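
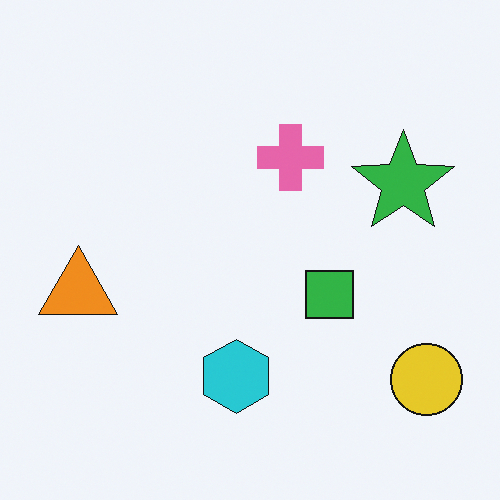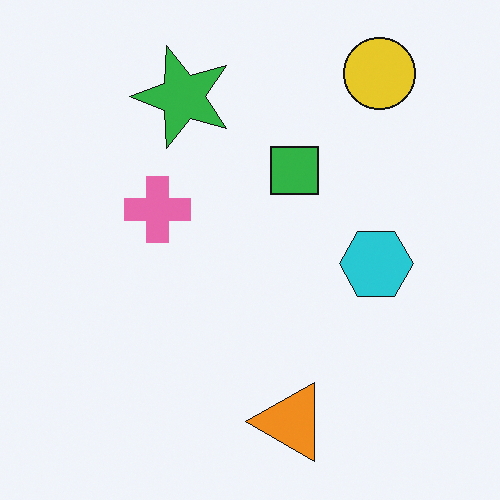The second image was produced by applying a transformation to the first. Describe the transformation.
The image was rotated 90° counter-clockwise.

The yellow circle sits in the bottom-right of the first image and the top-right of the second — consistent with a whole-image 90° counter-clockwise rotation.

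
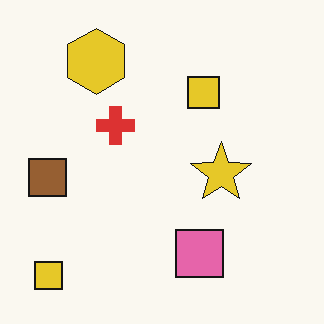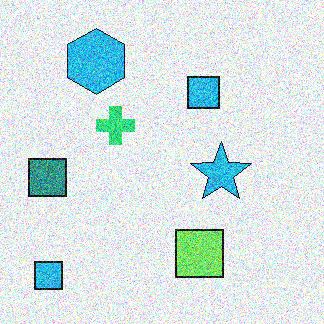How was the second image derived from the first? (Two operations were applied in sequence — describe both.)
This is the original image hue-shifted by a moderate amount, then degraded with heavy additive noise.

Every shape's color has rotated by the same amount around the hue wheel — a uniform hue shift. Random speckle covers the whole image, including the flat background.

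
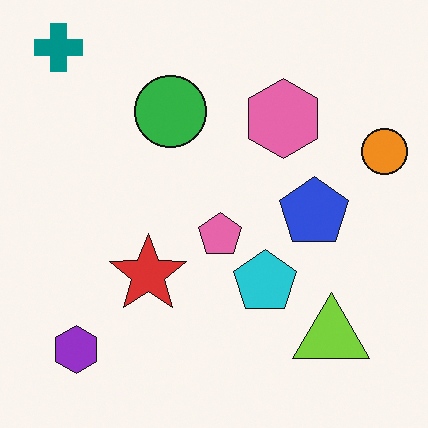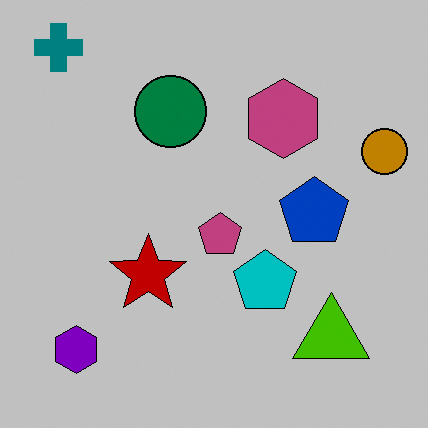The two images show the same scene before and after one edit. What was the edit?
The transformation is: aggressively posterized.

Each flat color has snapped to a coarser quantized level — most visibly, the near-white background has dropped to a flat grey.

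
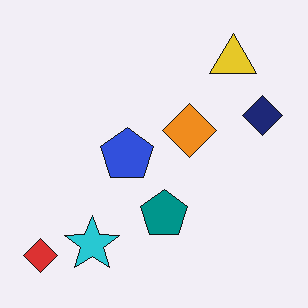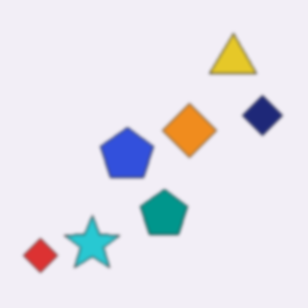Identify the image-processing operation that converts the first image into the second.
The image was slightly softened.

Shape edges and outlines are uniformly softened across the whole image.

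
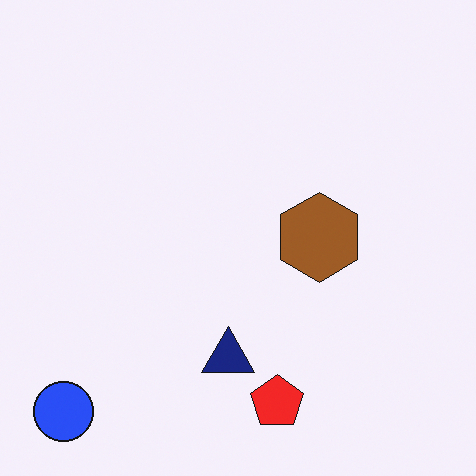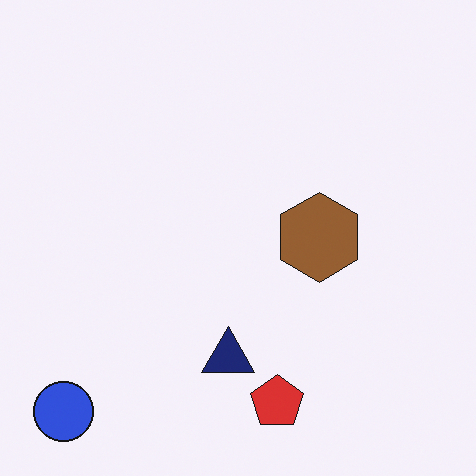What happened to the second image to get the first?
The transformation is: slightly oversaturated.

All colors are more vivid — a global saturation change.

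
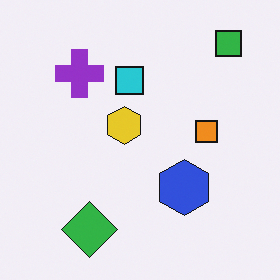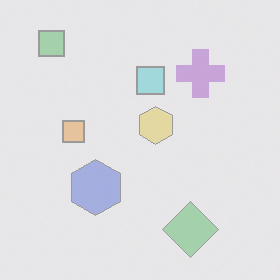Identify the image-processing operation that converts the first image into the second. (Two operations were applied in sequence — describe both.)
The second image is the first washed out (contrast reduced), then flipped horizontally (left ↔ right).

Tones are pushed toward mid-grey across the whole image — a global contrast change. The green square is in the top-right of the first image and the top-left of the second — shapes on opposite sides of the vertical midline have swapped in a mirror flip.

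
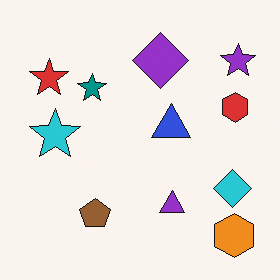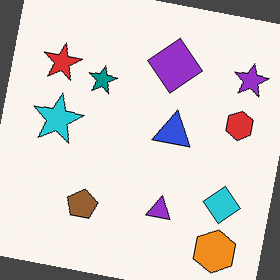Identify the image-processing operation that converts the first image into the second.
Rotated clockwise by a few degrees.

Every shape is tilted by the same angle and the image corners show triangular fill wedges — a whole-image rotation by a non-right angle.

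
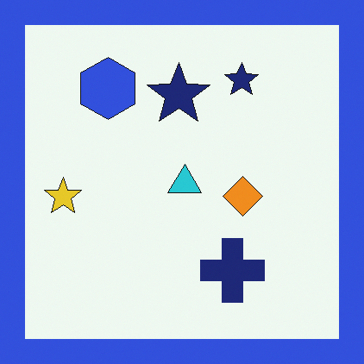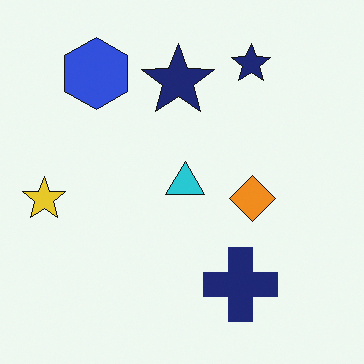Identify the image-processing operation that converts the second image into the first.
This is the original image framed with a blue border.

A solid blue frame runs around the edge of the first image, with the content slightly shrunk inside it.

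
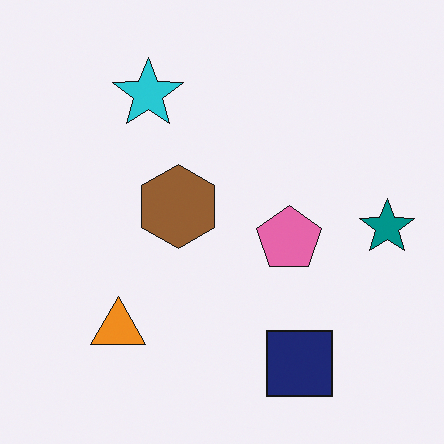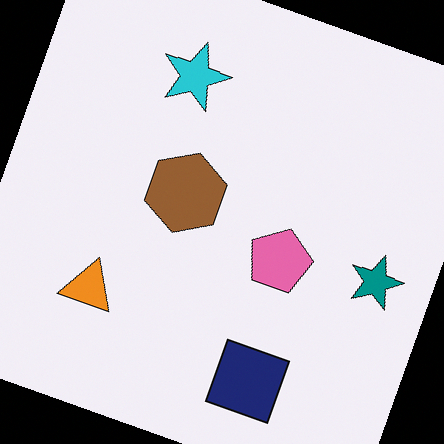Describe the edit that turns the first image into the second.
Rotated clockwise by a clearly visible amount.

Every shape is tilted by the same angle and the image corners show triangular fill wedges — a whole-image rotation by a non-right angle.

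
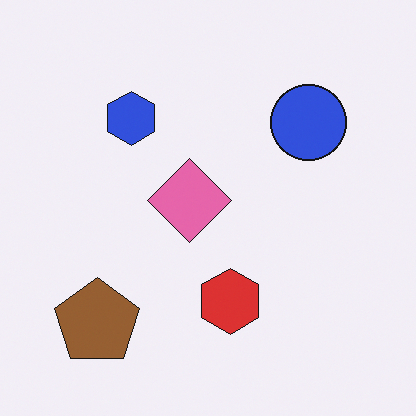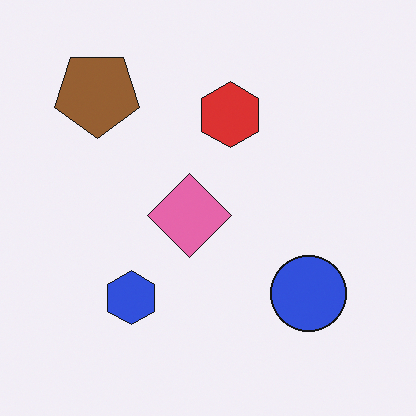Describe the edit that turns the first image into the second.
The transformation is: flipped vertically (top ↔ bottom).

The brown pentagon is in the bottom-left of the first image and the top-left of the second — shapes on opposite sides of the horizontal midline have swapped in a mirror flip.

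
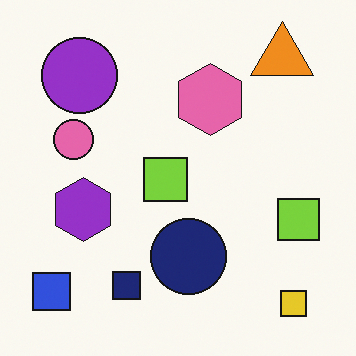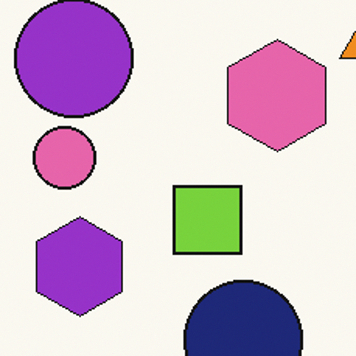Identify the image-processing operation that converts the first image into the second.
It was cropped to a modestly smaller region and rescaled.

The visible shapes are larger and the field of view is narrower; shapes near the original edges may be partly or wholly outside the frame — a crop-and-rescale.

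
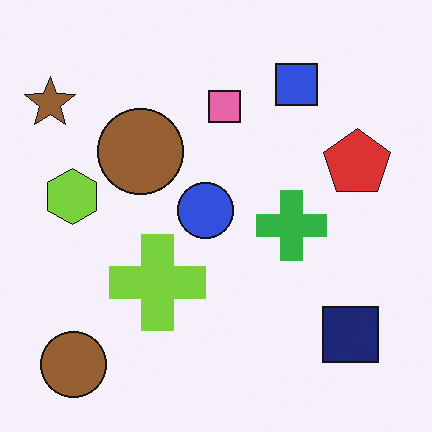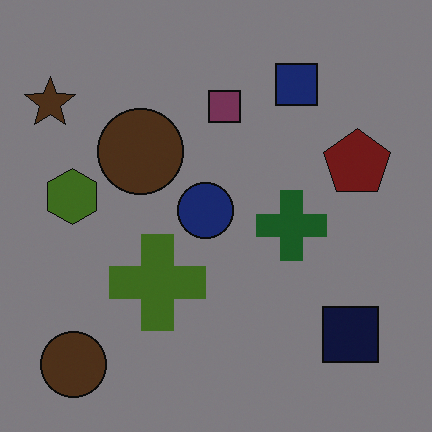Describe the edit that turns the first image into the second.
It was noticeably darkened.

Every pixel — background and shapes alike — is uniformly darkened.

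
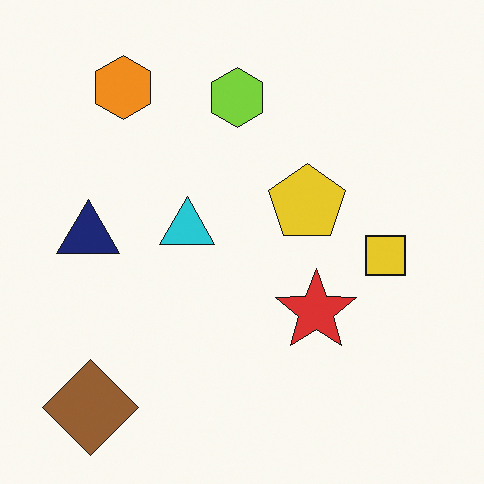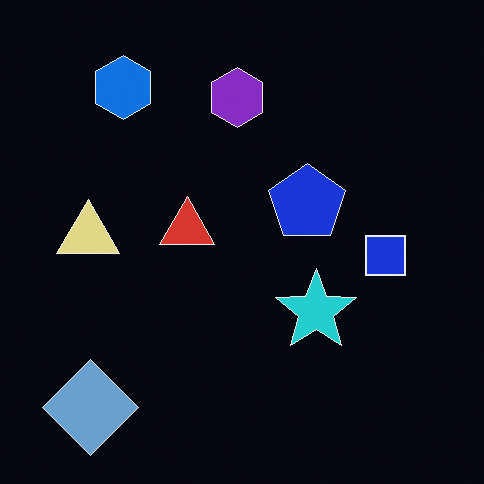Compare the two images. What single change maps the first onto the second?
The second image is the first color-inverted (negative).

The light background has become dark and every shape's color is its complement — a photographic negative.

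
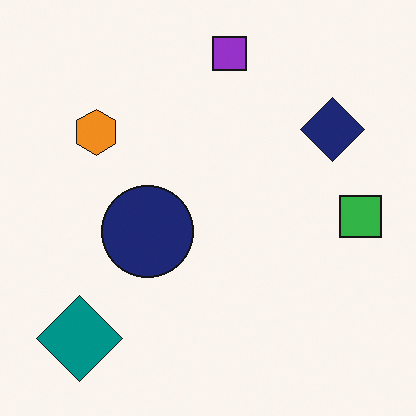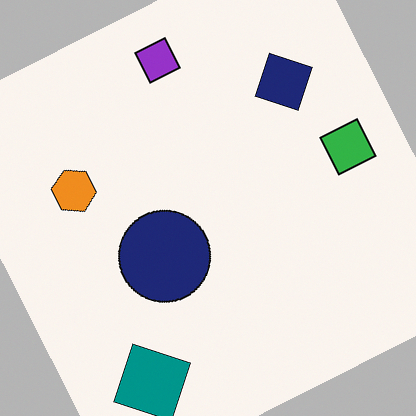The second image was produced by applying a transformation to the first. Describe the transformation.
The transformation is: rotated counter-clockwise by a moderate amount.

Every shape is tilted by the same angle and the image corners show triangular fill wedges — a whole-image rotation by a non-right angle.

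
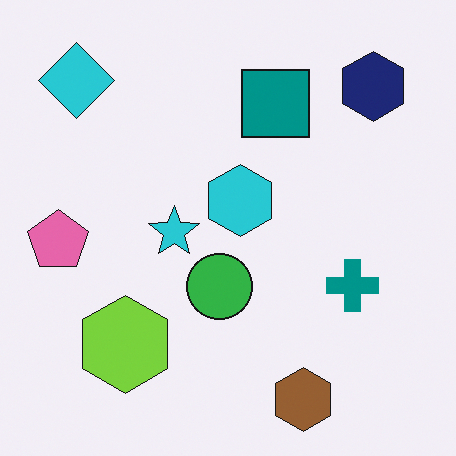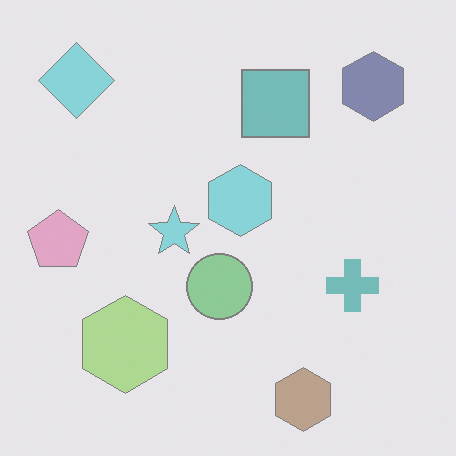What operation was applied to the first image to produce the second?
It was washed out (contrast reduced).

Tones are pushed toward mid-grey across the whole image — a global contrast change.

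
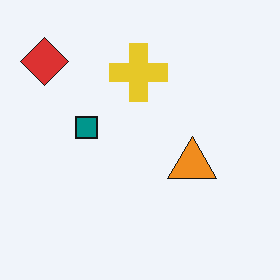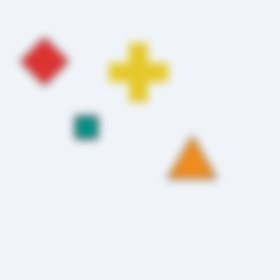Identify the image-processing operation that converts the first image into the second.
The transformation is: noticeably gaussian-blurred.

Shape edges and outlines are uniformly softened across the whole image.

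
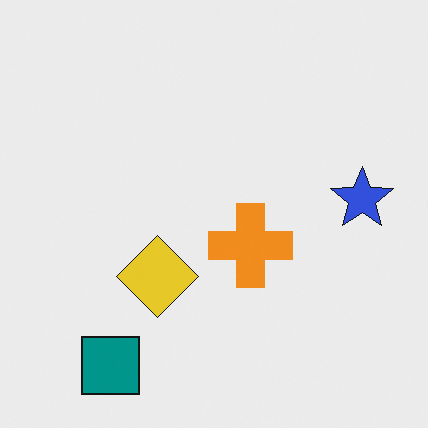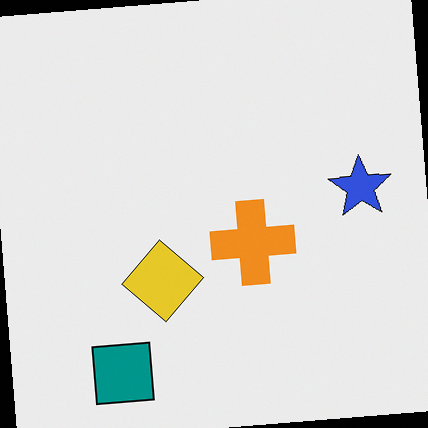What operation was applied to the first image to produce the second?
The image was rotated counter-clockwise by a slight angle.

Every shape is tilted by the same angle and the image corners show triangular fill wedges — a whole-image rotation by a non-right angle.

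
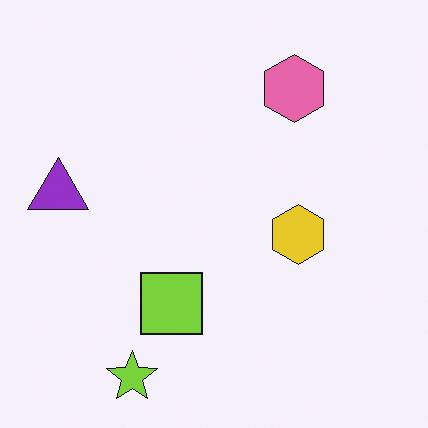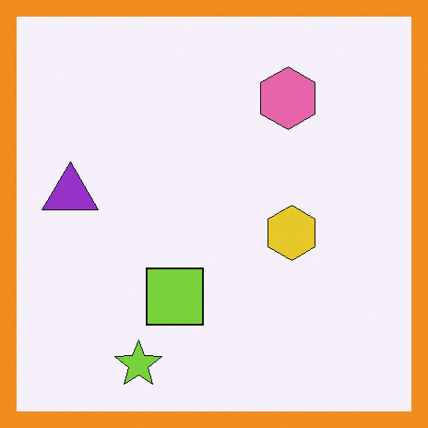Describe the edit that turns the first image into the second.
Framed with a orange border.

A solid orange frame runs around the edge of the second image, with the content slightly shrunk inside it.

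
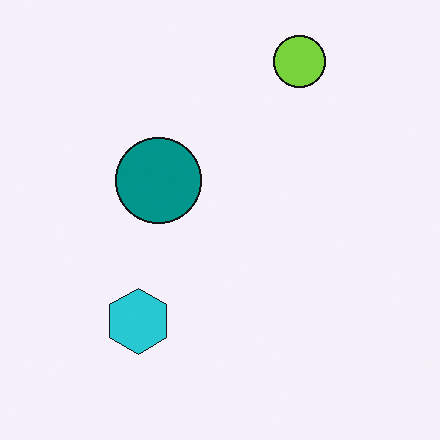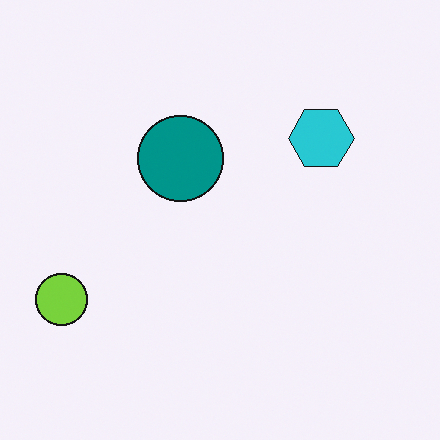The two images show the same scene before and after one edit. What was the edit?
Transposed (reflected across the top-left ↔ bottom-right diagonal).

Shapes have swapped their row and column positions — what was in the top-right is now in the bottom-left — a diagonal reflection.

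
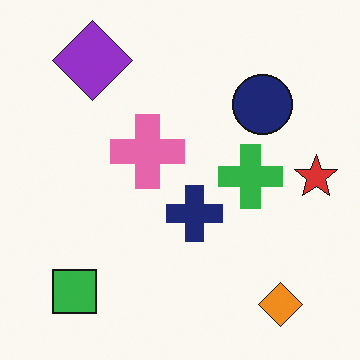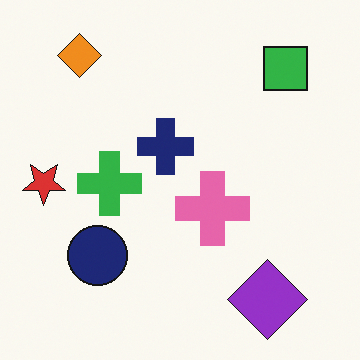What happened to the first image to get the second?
This is the original image rotated 180°.

The orange diamond sits in the bottom-right of the first image and the top-left of the second — consistent with a whole-image 180° rotation.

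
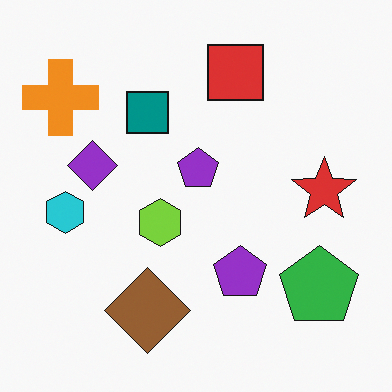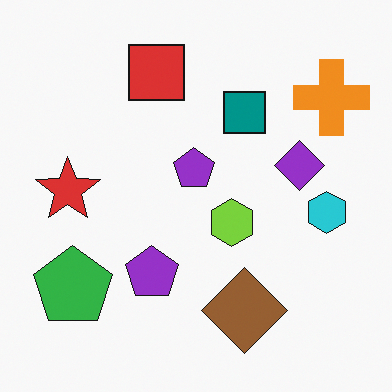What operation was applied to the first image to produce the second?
The second image is the first flipped horizontally (left ↔ right).

The orange cross is in the top-left of the first image and the top-right of the second — shapes on opposite sides of the vertical midline have swapped in a mirror flip.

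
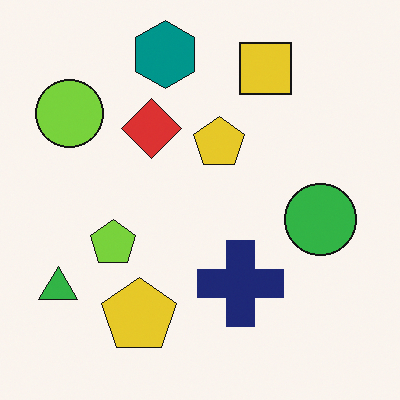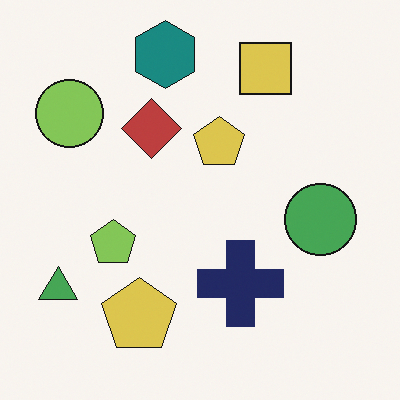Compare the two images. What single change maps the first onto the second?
The second image is the first slightly desaturated.

All colors are more muted and greyish — a global saturation change.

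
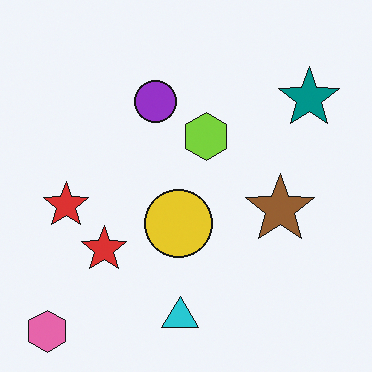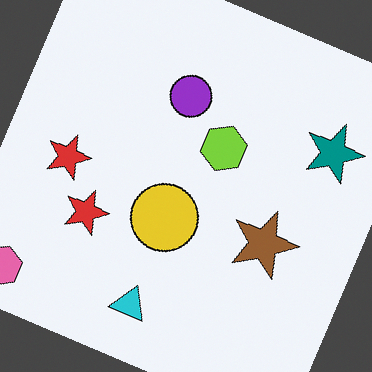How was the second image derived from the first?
The transformation is: rotated clockwise by a moderate amount.

Every shape is tilted by the same angle and the image corners show triangular fill wedges — a whole-image rotation by a non-right angle.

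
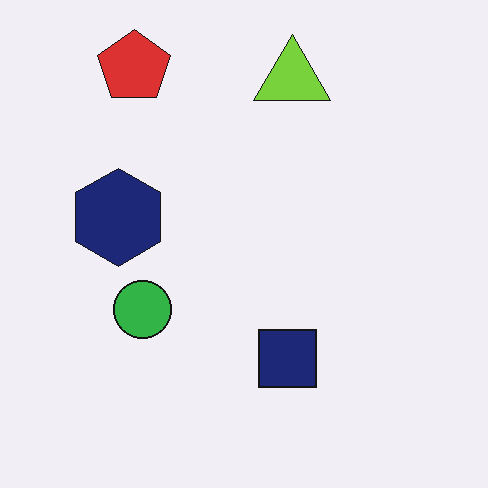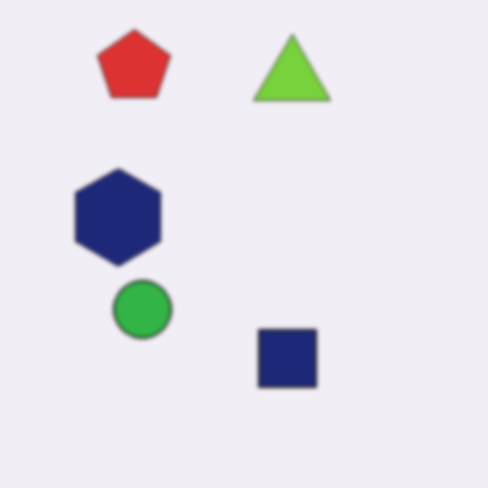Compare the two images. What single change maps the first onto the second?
It was slightly softened.

Shape edges and outlines are uniformly softened across the whole image.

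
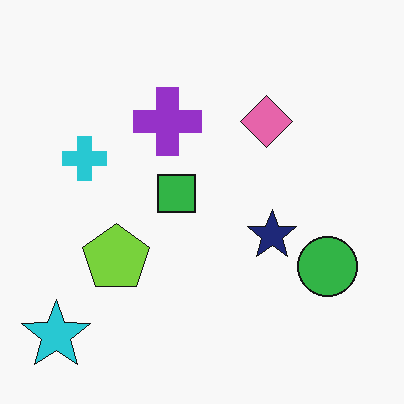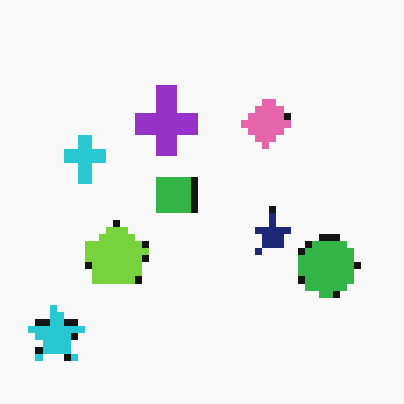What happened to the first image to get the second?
It was pixelated into visible square blocks.

Shapes are reduced to large square blocks; fine edges and outlines are lost — a downscale-then-upscale (mosaic) effect.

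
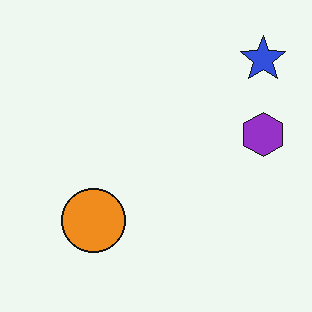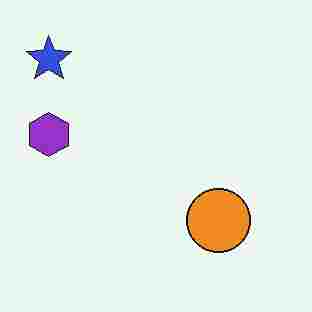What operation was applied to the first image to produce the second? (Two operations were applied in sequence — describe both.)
Flipped horizontally (left ↔ right), then heavily JPEG-compressed with obvious blocking artifacts.

The purple hexagon is in the right of the first image and the left of the second — shapes on opposite sides of the vertical midline have swapped in a mirror flip. Blocky 8×8 compression artifacts appear around shape edges and the flat background shows ringing — characteristic JPEG degradation.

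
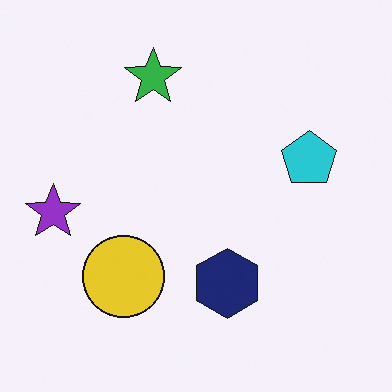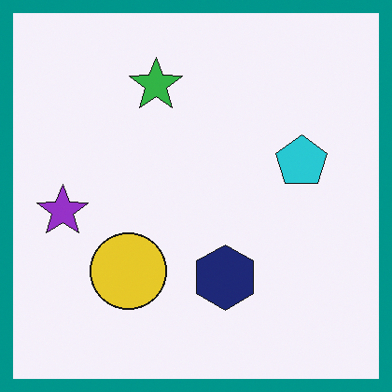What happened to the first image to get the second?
It was framed with a teal border.

A solid teal frame runs around the edge of the second image, with the content slightly shrunk inside it.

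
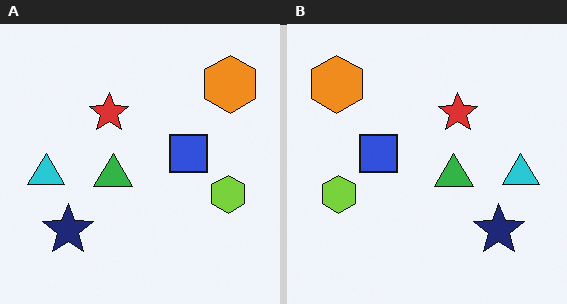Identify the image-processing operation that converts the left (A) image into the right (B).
It was flipped horizontally (left ↔ right).

The cyan triangle is in the left of the left (A) image and the right of the right (B) — shapes on opposite sides of the vertical midline have swapped in a mirror flip.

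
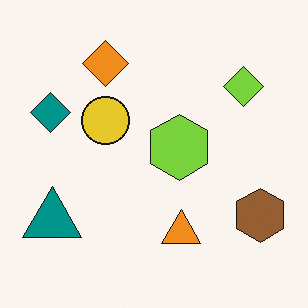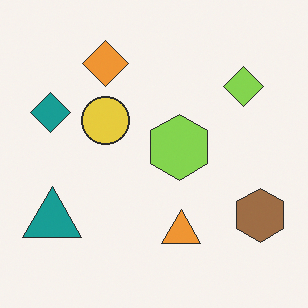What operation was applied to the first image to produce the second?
The transformation is: given slightly reduced contrast.

Tones are pushed toward mid-grey across the whole image — a global contrast change.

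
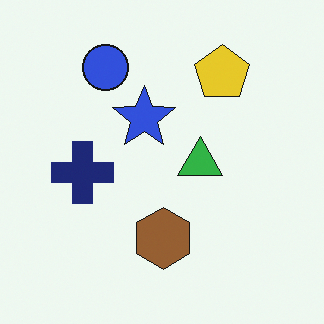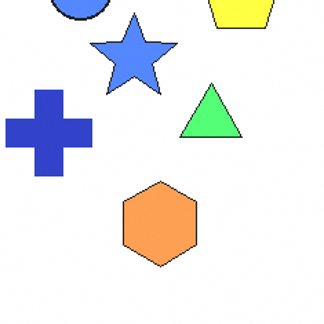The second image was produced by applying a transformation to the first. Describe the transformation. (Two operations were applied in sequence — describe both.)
It was substantially brightened, then cropped slightly and scaled back up.

Every pixel — background and shapes alike — is uniformly brightened. The visible shapes are larger and the field of view is narrower; shapes near the original edges may be partly or wholly outside the frame — a crop-and-rescale.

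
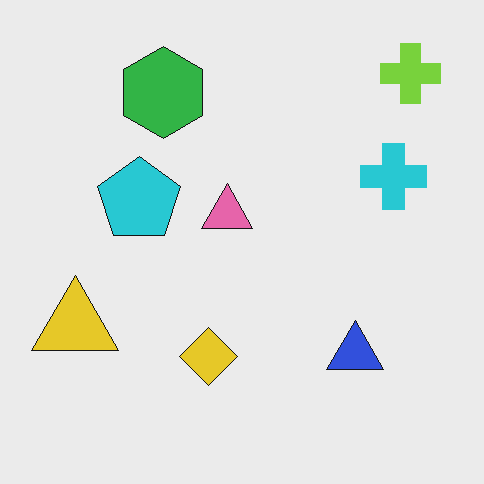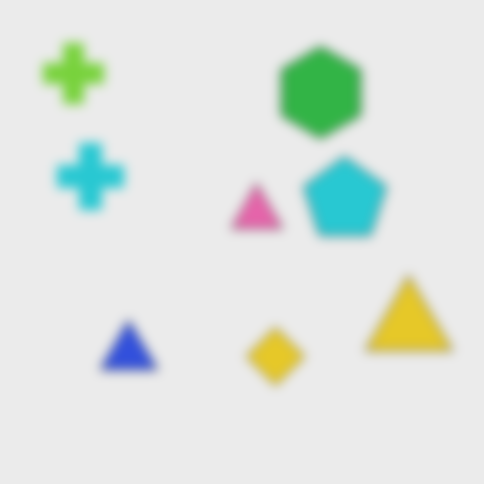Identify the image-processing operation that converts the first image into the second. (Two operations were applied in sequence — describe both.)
Flipped horizontally (left ↔ right), then heavily blurred.

The lime cross is in the top-right of the first image and the top-left of the second — shapes on opposite sides of the vertical midline have swapped in a mirror flip. Shape edges and outlines are uniformly softened across the whole image.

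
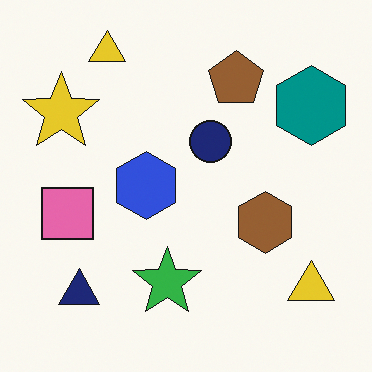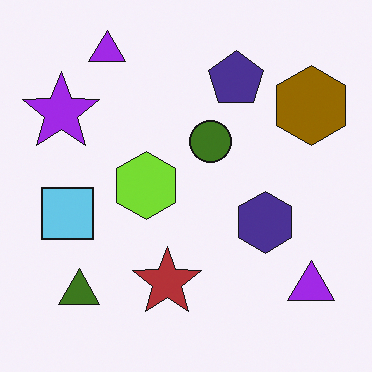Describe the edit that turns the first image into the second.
The image was hue-shifted by a large amount.

Every shape's color has rotated by the same amount around the hue wheel — a uniform hue shift.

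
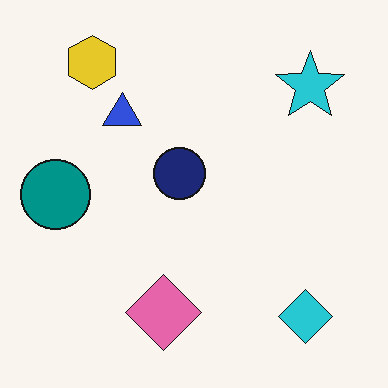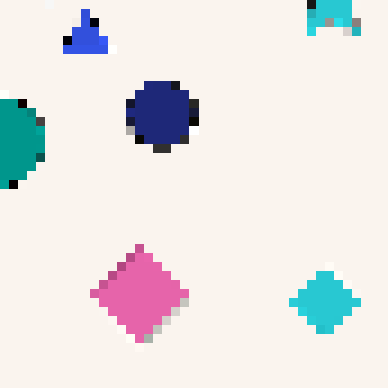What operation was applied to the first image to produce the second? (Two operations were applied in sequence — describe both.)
The image was cropped slightly and scaled back up, then heavily pixelated into large blocks.

The visible shapes are larger and the field of view is narrower; shapes near the original edges may be partly or wholly outside the frame — a crop-and-rescale. Shapes are reduced to large square blocks; fine edges and outlines are lost — a downscale-then-upscale (mosaic) effect.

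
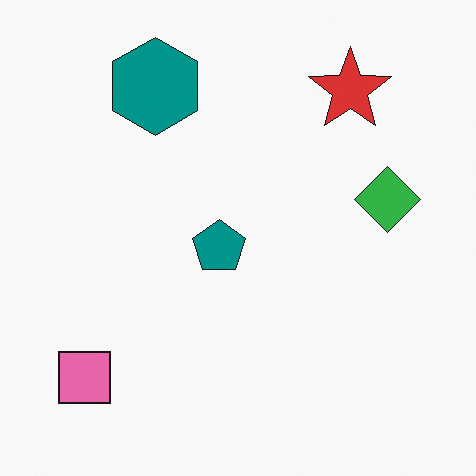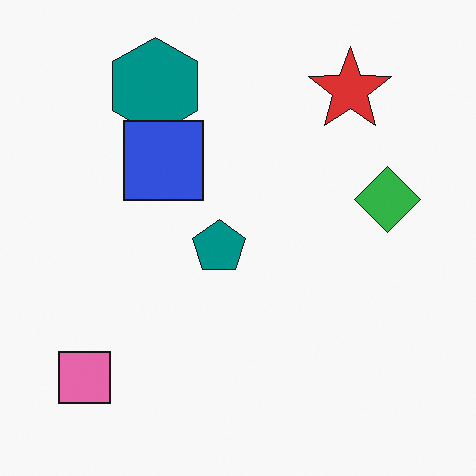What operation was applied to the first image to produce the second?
The image was overlaid with an additional blue square.

A blue square appears in the second image that is absent from the first.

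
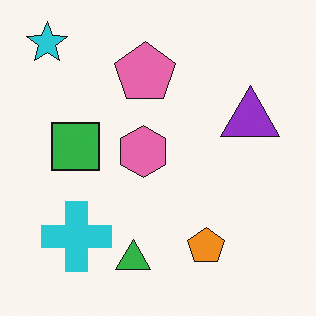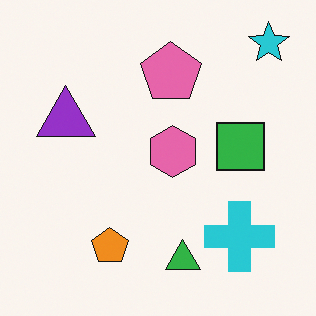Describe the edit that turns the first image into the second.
It was flipped horizontally (left ↔ right).

The cyan star is in the top-left of the first image and the top-right of the second — shapes on opposite sides of the vertical midline have swapped in a mirror flip.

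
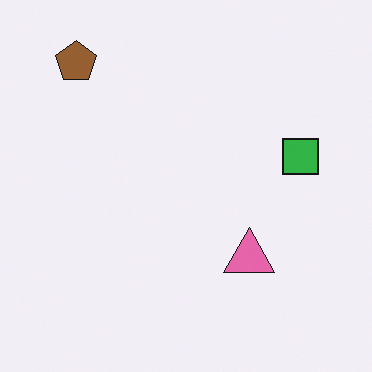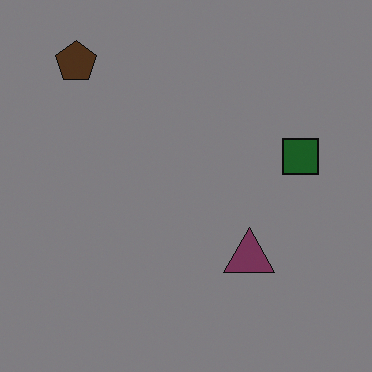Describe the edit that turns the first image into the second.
The transformation is: noticeably darkened.

Every pixel — background and shapes alike — is uniformly darkened.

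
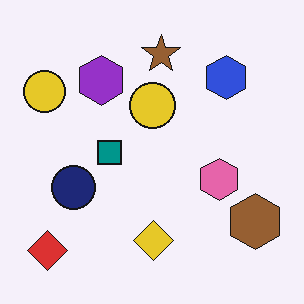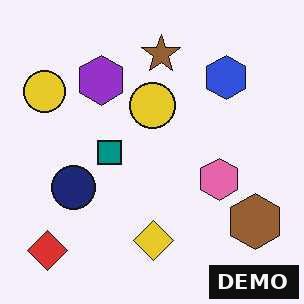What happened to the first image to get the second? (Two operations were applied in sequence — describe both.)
The image was given moderate JPEG compression, then watermarked with the text "DEMO" in the lower-right corner.

Blocky 8×8 compression artifacts appear around shape edges and the flat background shows ringing — characteristic JPEG degradation. A dark label reading "DEMO" appears in the lower-right corner.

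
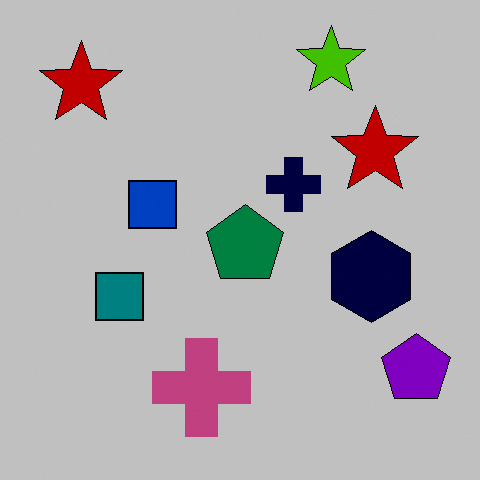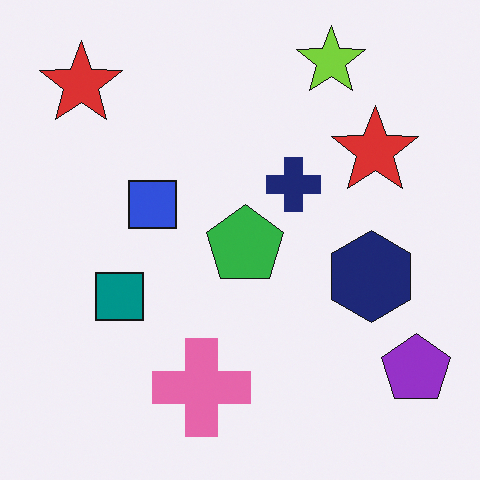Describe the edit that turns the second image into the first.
This is the original image aggressively posterized.

Each flat color has snapped to a coarser quantized level — most visibly, the near-white background has dropped to a flat grey.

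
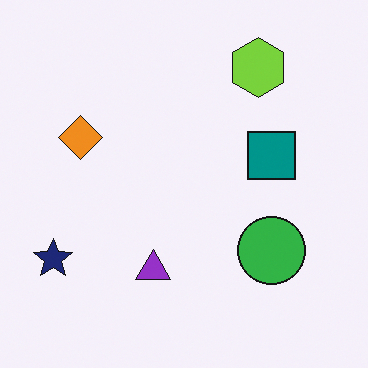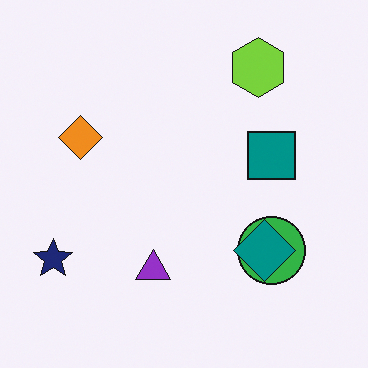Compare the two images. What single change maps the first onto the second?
It was overlaid with an additional teal diamond.

A teal diamond appears in the second image that is absent from the first.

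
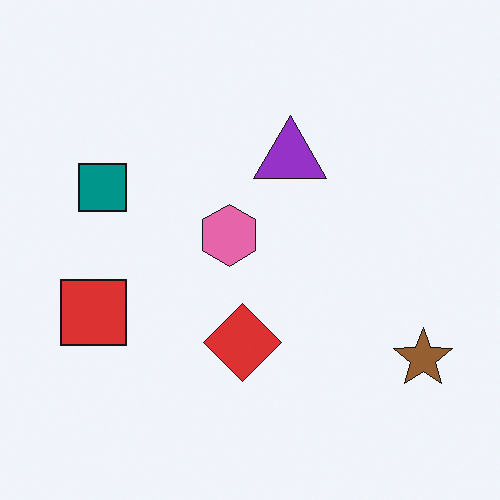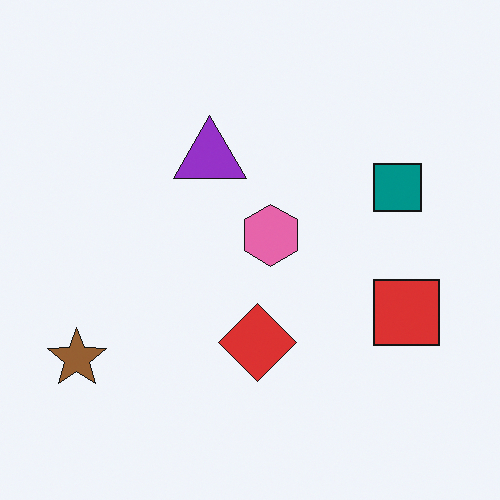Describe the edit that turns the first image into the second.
This is the original image flipped horizontally (left ↔ right).

The brown star is in the bottom-right of the first image and the bottom-left of the second — shapes on opposite sides of the vertical midline have swapped in a mirror flip.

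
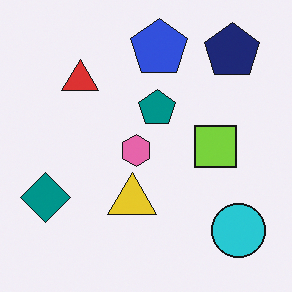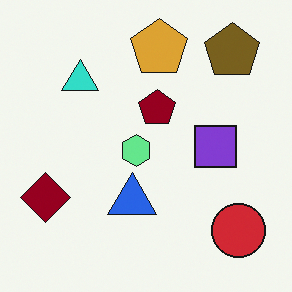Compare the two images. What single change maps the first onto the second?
This is the original image hue-shifted by a large amount.

Every shape's color has rotated by the same amount around the hue wheel — a uniform hue shift.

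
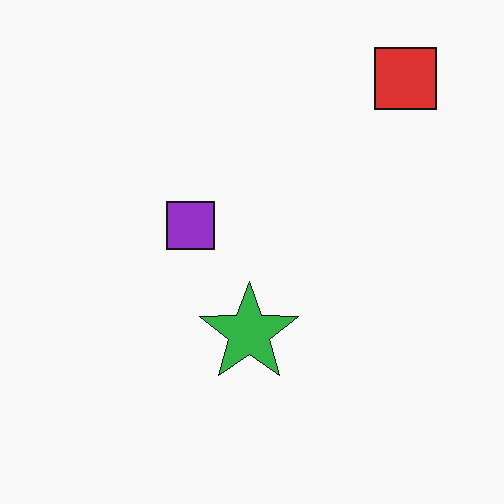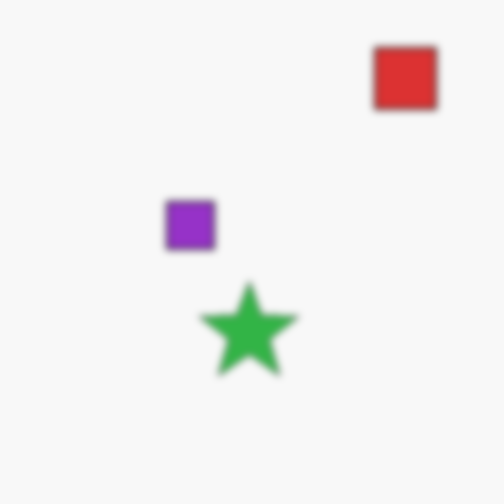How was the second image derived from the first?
This is the original image noticeably gaussian-blurred.

Shape edges and outlines are uniformly softened across the whole image.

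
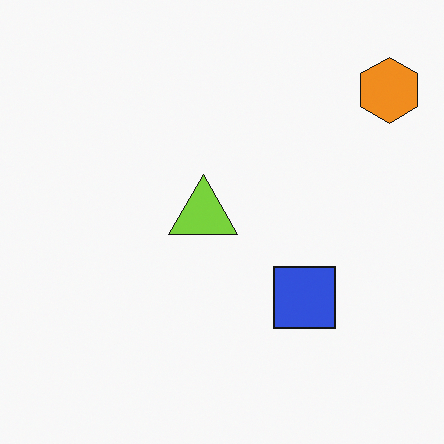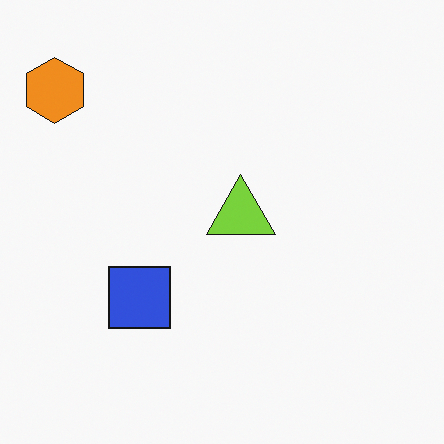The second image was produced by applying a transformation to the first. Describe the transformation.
The image was flipped horizontally (left ↔ right).

The orange hexagon is in the top-right of the first image and the top-left of the second — shapes on opposite sides of the vertical midline have swapped in a mirror flip.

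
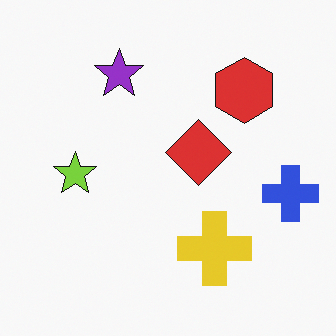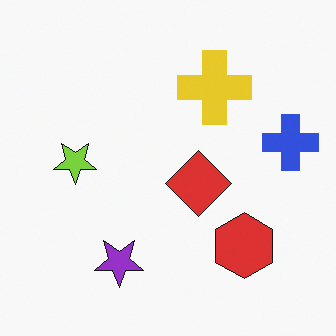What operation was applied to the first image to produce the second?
The image was flipped vertically (top ↔ bottom).

The purple star is in the top of the first image and the bottom of the second — shapes on opposite sides of the horizontal midline have swapped in a mirror flip.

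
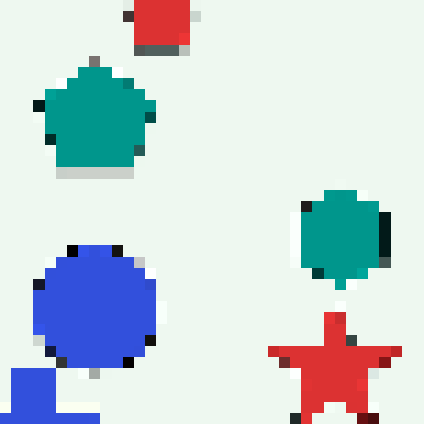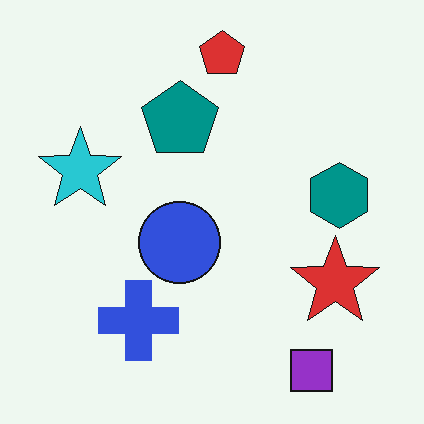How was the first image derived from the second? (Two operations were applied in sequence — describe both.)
Cropped to a modestly smaller region and rescaled, then heavily pixelated into large blocks.

The visible shapes are larger and the field of view is narrower; shapes near the original edges may be partly or wholly outside the frame — a crop-and-rescale. Shapes are reduced to large square blocks; fine edges and outlines are lost — a downscale-then-upscale (mosaic) effect.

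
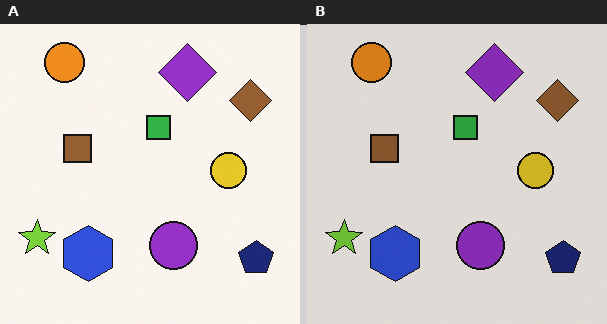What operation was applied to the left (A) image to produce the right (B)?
This is the original image slightly darkened.

Every pixel — background and shapes alike — is uniformly darkened.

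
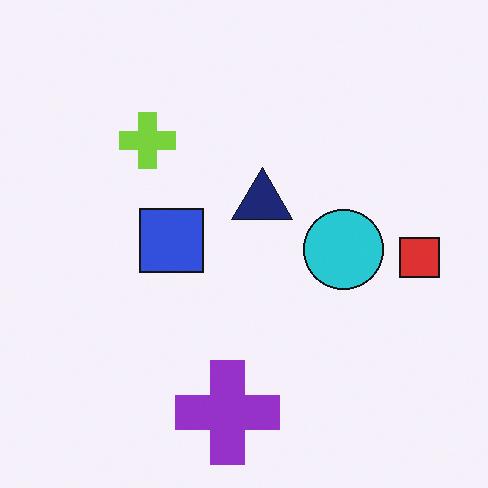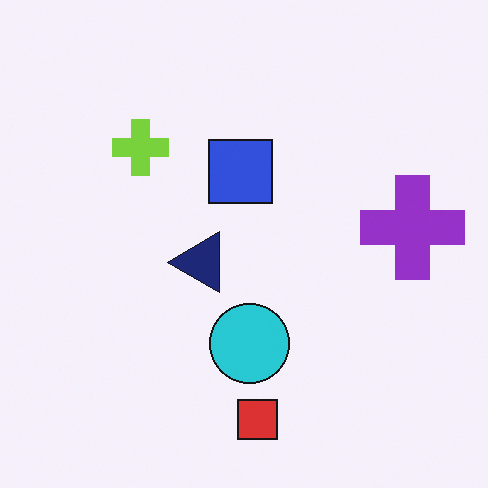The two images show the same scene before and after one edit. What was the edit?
The transformation is: transposed (reflected across the top-left ↔ bottom-right diagonal).

Shapes have swapped their row and column positions — what was in the top-right is now in the bottom-left — a diagonal reflection.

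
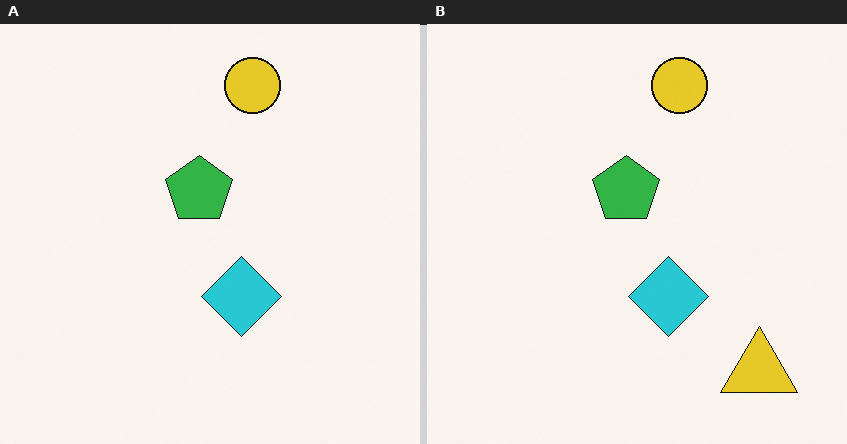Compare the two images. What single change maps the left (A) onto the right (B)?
This is the original image overlaid with an additional yellow triangle.

A yellow triangle appears in the right (B) image that is absent from the left (A).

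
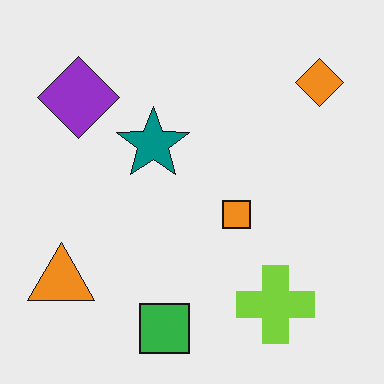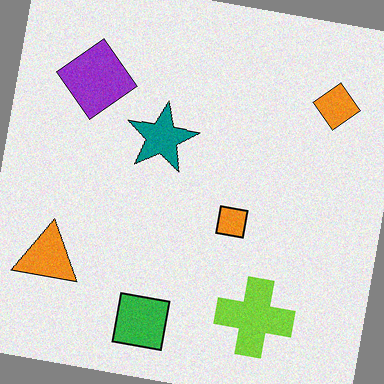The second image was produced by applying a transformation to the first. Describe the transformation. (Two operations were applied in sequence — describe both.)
It was degraded with subtle gaussian noise, then rotated clockwise by a slight angle.

Random speckle covers the whole image, including the flat background. Every shape is tilted by the same angle and the image corners show triangular fill wedges — a whole-image rotation by a non-right angle.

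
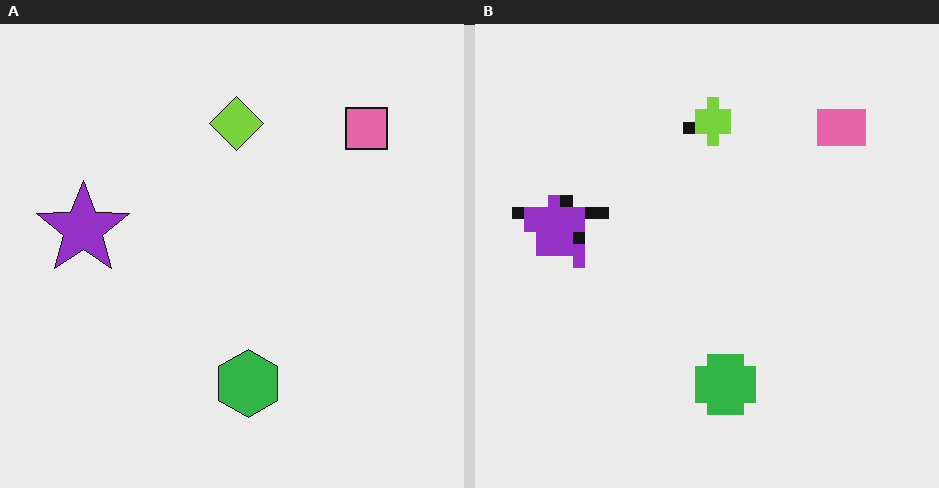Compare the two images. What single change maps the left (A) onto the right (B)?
This is the original image coarsely pixelated.

Shapes are reduced to large square blocks; fine edges and outlines are lost — a downscale-then-upscale (mosaic) effect.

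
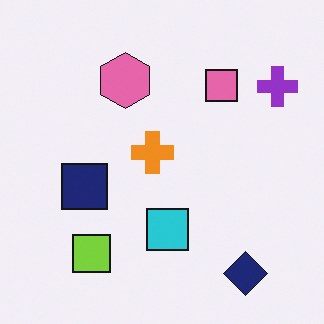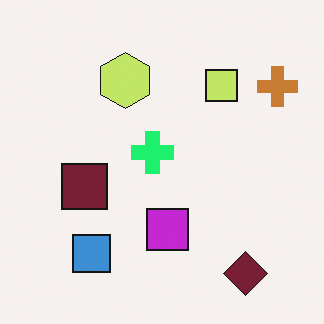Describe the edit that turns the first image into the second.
The transformation is: hue-shifted noticeably.

Every shape's color has rotated by the same amount around the hue wheel — a uniform hue shift.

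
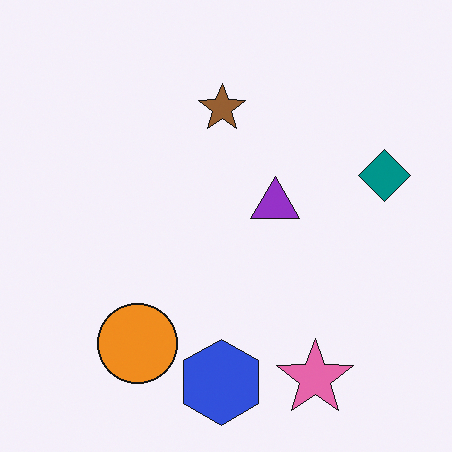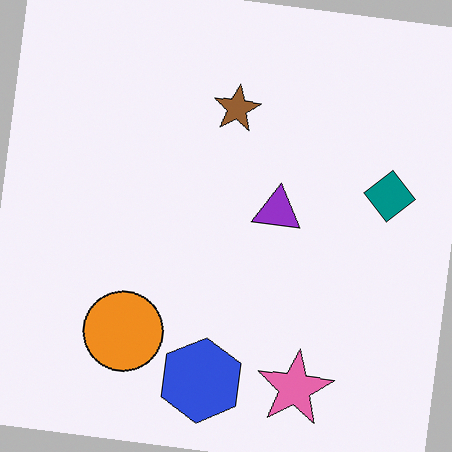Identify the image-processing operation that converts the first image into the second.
Rotated clockwise by a few degrees.

Every shape is tilted by the same angle and the image corners show triangular fill wedges — a whole-image rotation by a non-right angle.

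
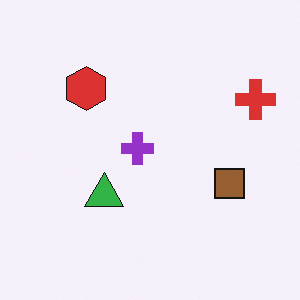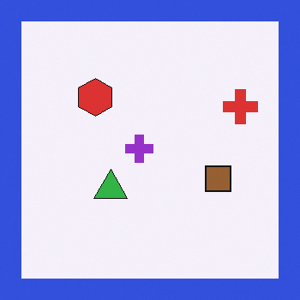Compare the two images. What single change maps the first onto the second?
Framed with a blue border.

A solid blue frame runs around the edge of the second image, with the content slightly shrunk inside it.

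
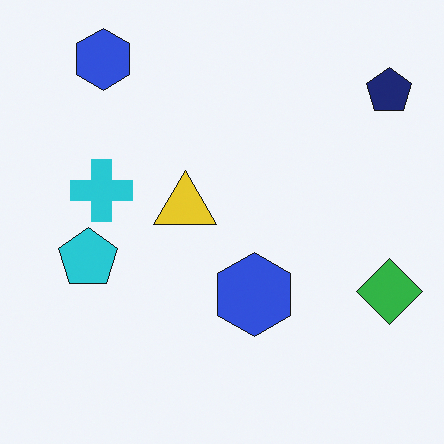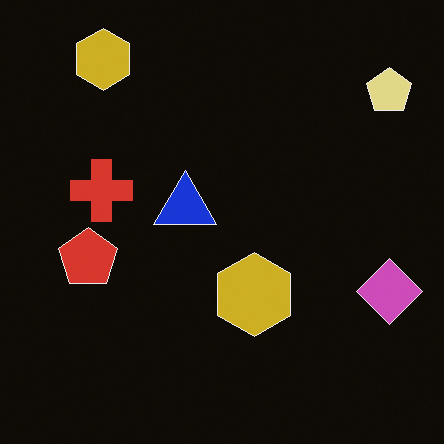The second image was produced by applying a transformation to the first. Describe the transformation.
Color-inverted (negative).

The light background has become dark and every shape's color is its complement — a photographic negative.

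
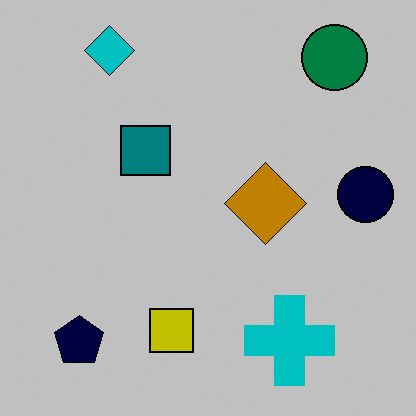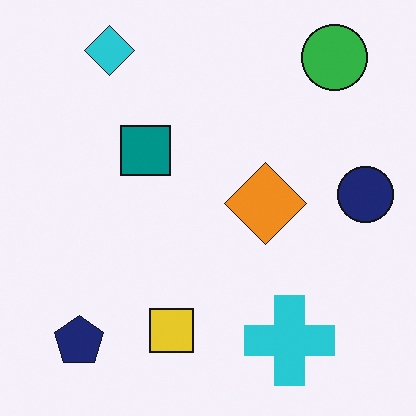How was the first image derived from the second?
The first image is the second aggressively posterized.

Each flat color has snapped to a coarser quantized level — most visibly, the near-white background has dropped to a flat grey.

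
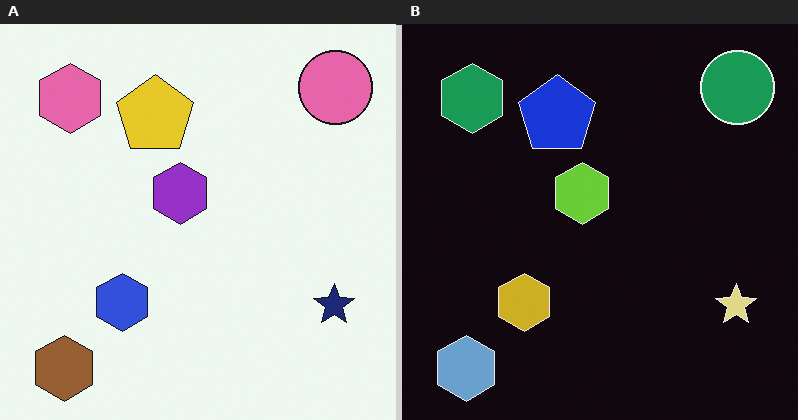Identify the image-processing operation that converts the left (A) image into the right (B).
The right (B) image is the left (A) color-inverted (negative).

The light background has become dark and every shape's color is its complement — a photographic negative.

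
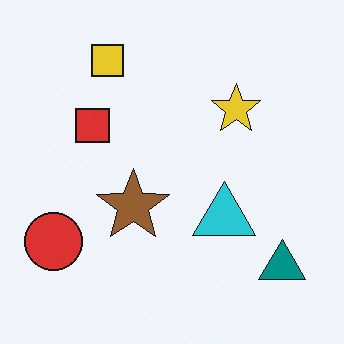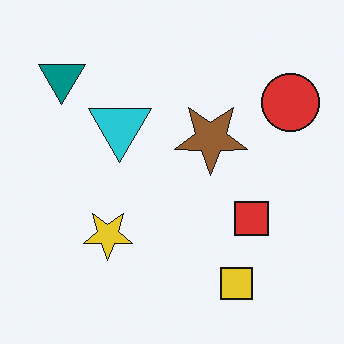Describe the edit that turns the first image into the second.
It was rotated 180°.

The teal triangle sits in the bottom-right of the first image and the top-left of the second — consistent with a whole-image 180° rotation.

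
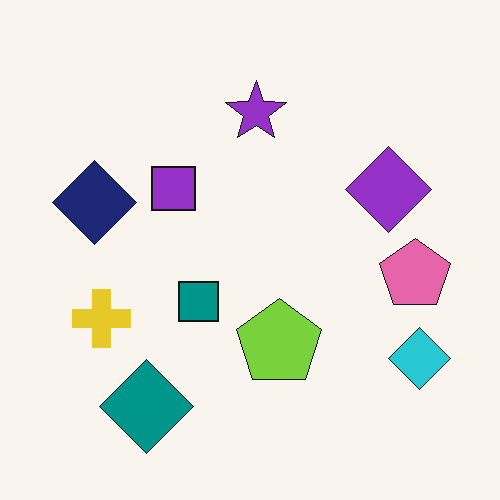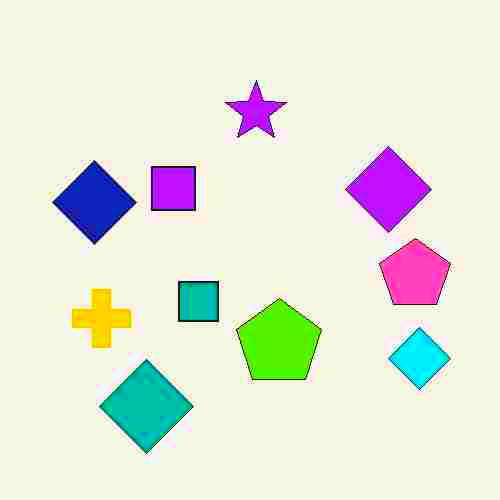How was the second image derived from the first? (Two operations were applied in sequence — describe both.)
The transformation is: heavily JPEG-compressed with obvious blocking artifacts, then made much more vivid (saturation change).

Blocky 8×8 compression artifacts appear around shape edges and the flat background shows ringing — characteristic JPEG degradation. All colors are more vivid — a global saturation change.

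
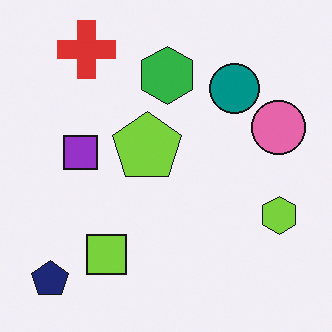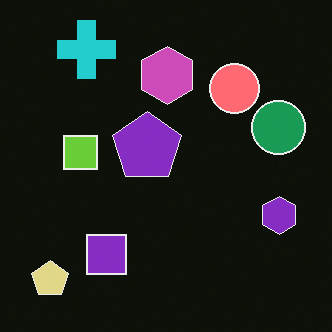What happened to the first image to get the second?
This is the original image color-inverted (negative).

The light background has become dark and every shape's color is its complement — a photographic negative.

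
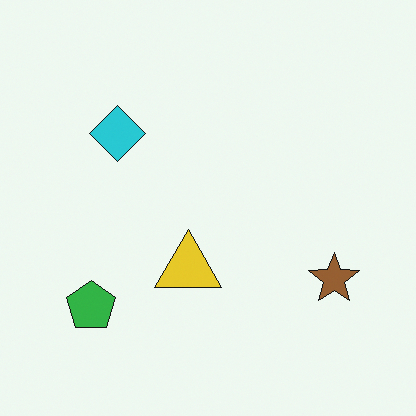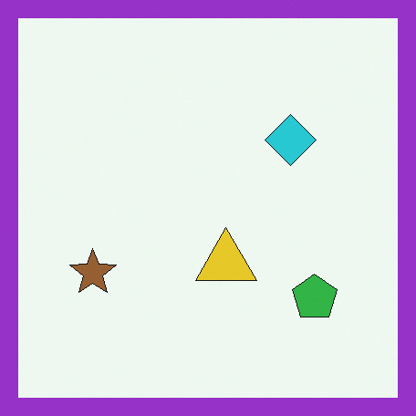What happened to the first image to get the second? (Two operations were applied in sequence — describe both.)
Flipped horizontally (left ↔ right), then framed with a purple border.

The brown star is in the bottom-right of the first image and the bottom-left of the second — shapes on opposite sides of the vertical midline have swapped in a mirror flip. A solid purple frame runs around the edge of the second image, with the content slightly shrunk inside it.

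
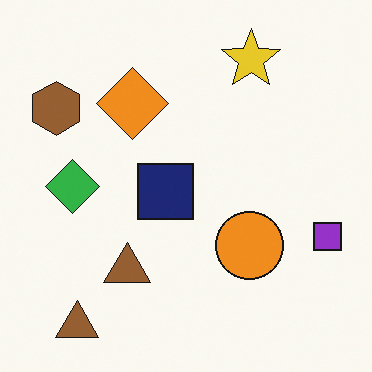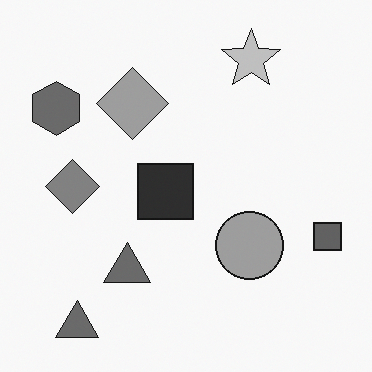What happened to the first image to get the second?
The image was converted to grayscale.

All color is removed — every shape is now a shade of grey.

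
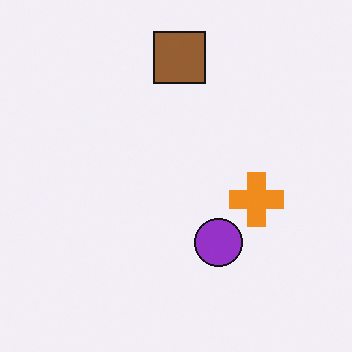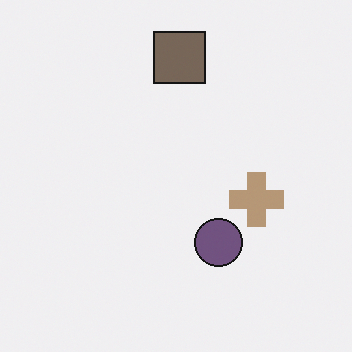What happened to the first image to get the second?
The second image is the first heavily desaturated.

All colors are more muted and greyish — a global saturation change.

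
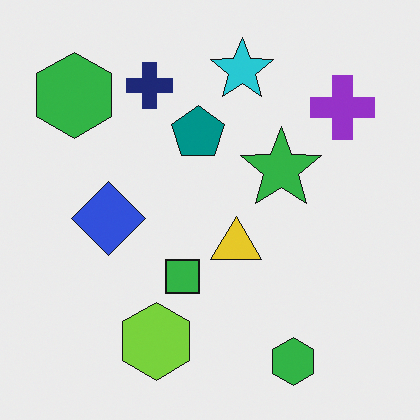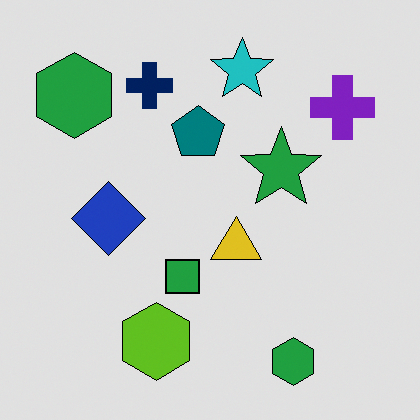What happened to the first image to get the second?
It was moderately posterized.

Each flat color has snapped to a coarser quantized level — most visibly, the near-white background has dropped to a flat grey.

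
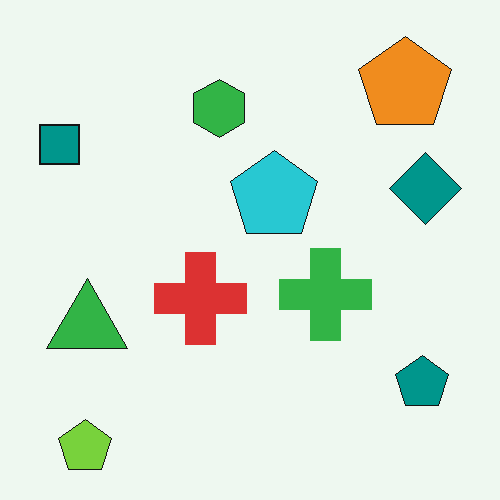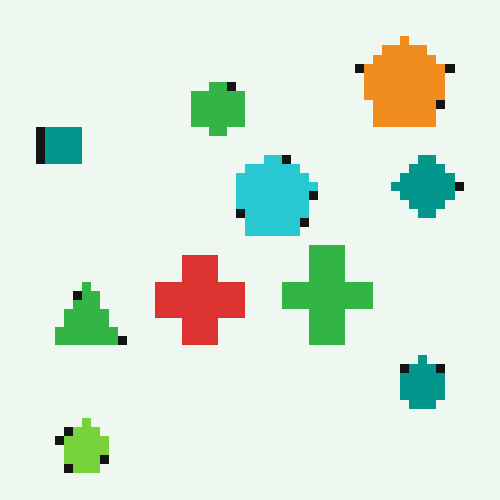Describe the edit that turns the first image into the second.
This is the original image heavily pixelated into large blocks.

Shapes are reduced to large square blocks; fine edges and outlines are lost — a downscale-then-upscale (mosaic) effect.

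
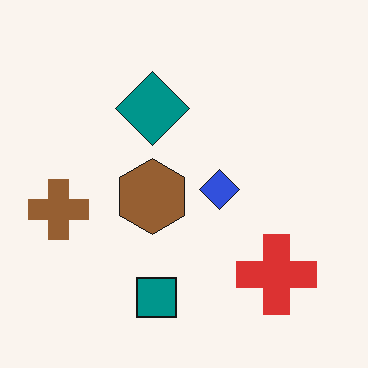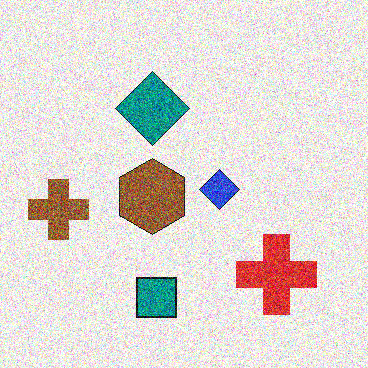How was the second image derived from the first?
The transformation is: degraded with a thick layer of grain.

Random speckle covers the whole image, including the flat background.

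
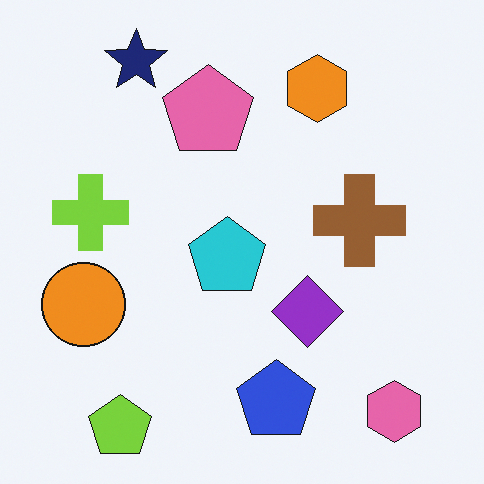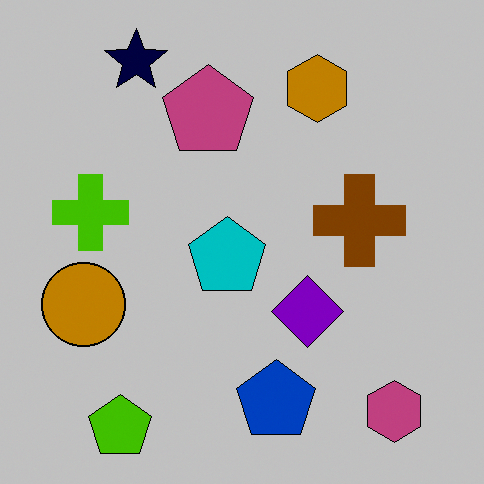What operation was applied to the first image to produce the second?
The transformation is: heavily posterized to just a handful of flat colors.

Each flat color has snapped to a coarser quantized level — most visibly, the near-white background has dropped to a flat grey.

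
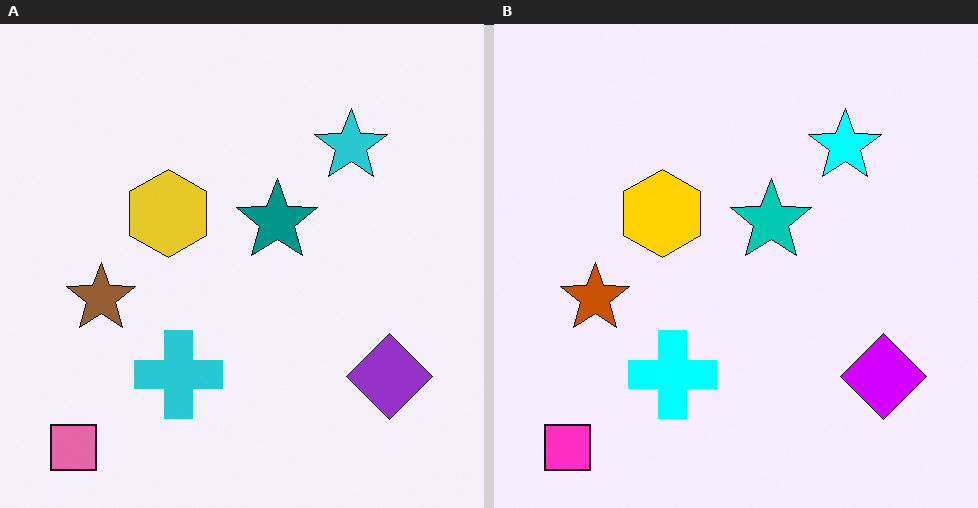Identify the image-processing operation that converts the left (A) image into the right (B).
The right (B) image is the left (A) heavily oversaturated.

All colors are more vivid — a global saturation change.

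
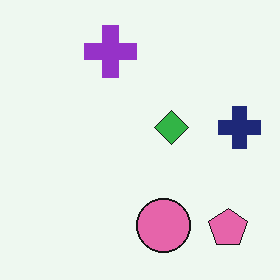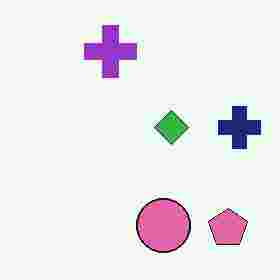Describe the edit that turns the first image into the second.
The image was degraded with heavy JPEG compression.

Blocky 8×8 compression artifacts appear around shape edges and the flat background shows ringing — characteristic JPEG degradation.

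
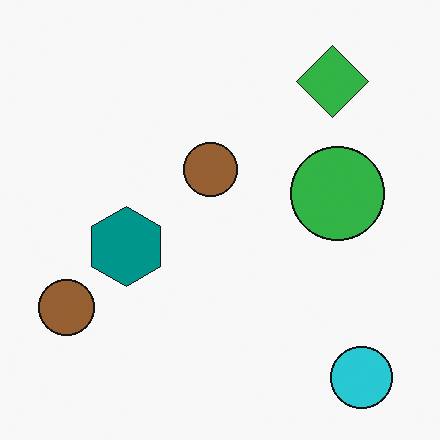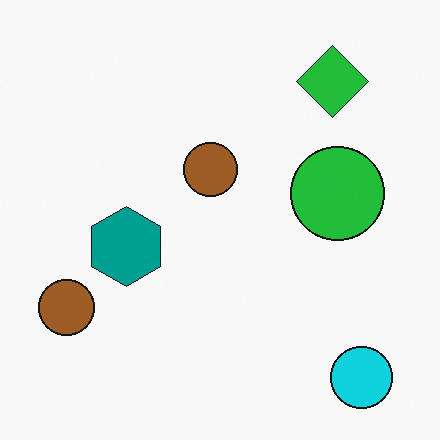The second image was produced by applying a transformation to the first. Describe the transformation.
The second image is the first slightly oversaturated.

All colors are more vivid — a global saturation change.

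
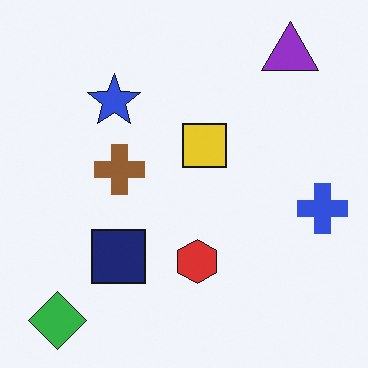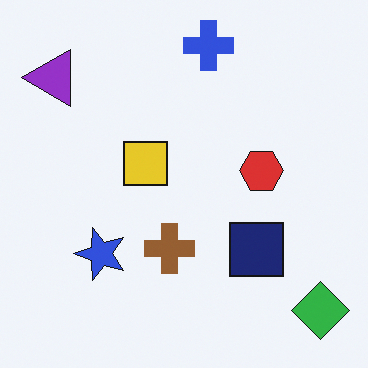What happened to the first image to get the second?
It was rotated 90° counter-clockwise.

The green diamond sits in the bottom-left of the first image and the bottom-right of the second — consistent with a whole-image 90° counter-clockwise rotation.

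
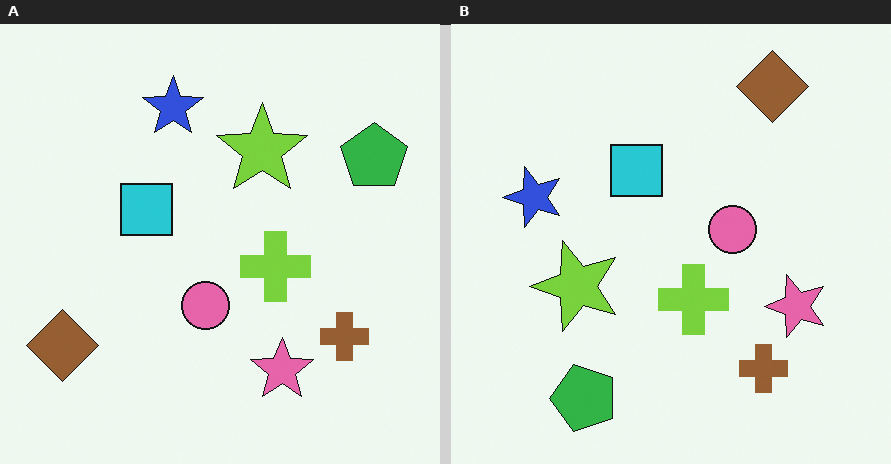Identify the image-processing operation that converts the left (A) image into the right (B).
The right (B) image is the left (A) transposed (reflected across the top-left ↔ bottom-right diagonal).

Shapes have swapped their row and column positions — what was in the top-right is now in the bottom-left — a diagonal reflection.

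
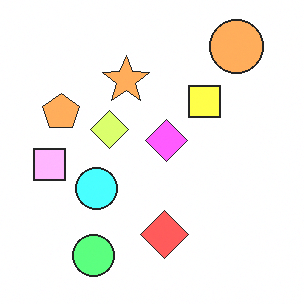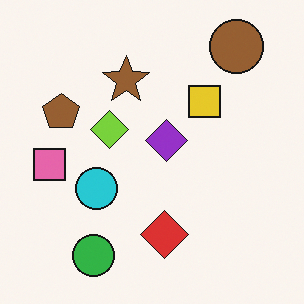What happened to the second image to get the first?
The transformation is: noticeably brightened.

Every pixel — background and shapes alike — is uniformly brightened.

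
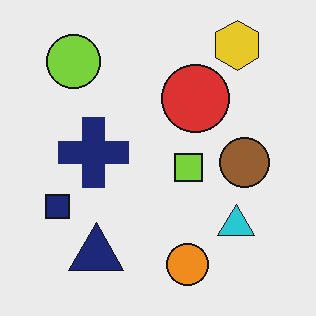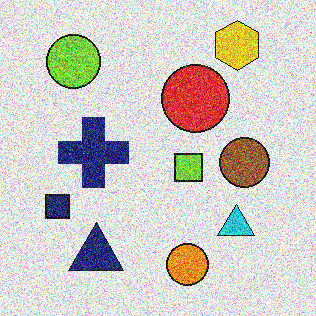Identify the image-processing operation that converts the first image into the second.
The second image is the first degraded with a thick layer of grain.

Random speckle covers the whole image, including the flat background.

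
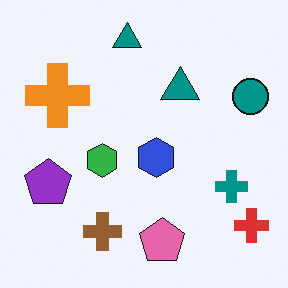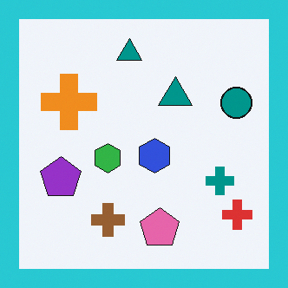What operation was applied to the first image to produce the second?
The image was framed with a cyan border.

A solid cyan frame runs around the edge of the second image, with the content slightly shrunk inside it.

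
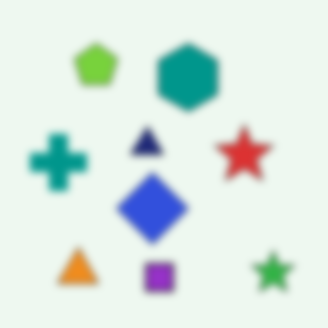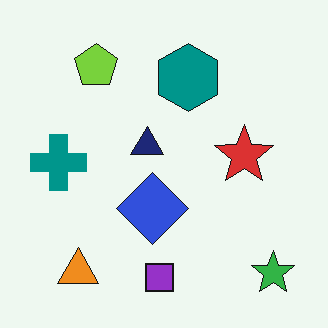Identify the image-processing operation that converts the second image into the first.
This is the original image moderately blurred.

Shape edges and outlines are uniformly softened across the whole image.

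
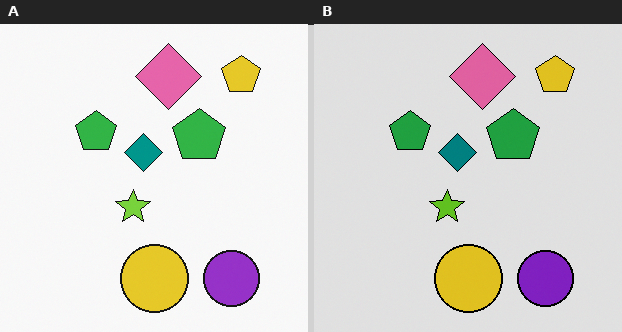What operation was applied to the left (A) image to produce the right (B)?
The image was moderately posterized.

Each flat color has snapped to a coarser quantized level — most visibly, the near-white background has dropped to a flat grey.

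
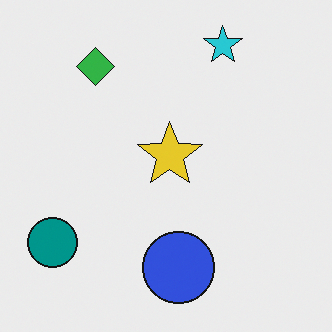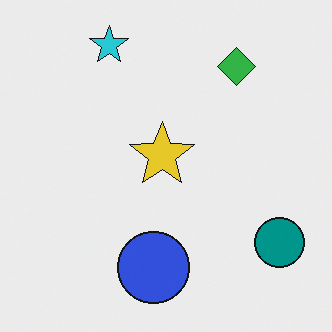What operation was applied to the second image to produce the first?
Flipped horizontally (left ↔ right).

The teal circle is in the bottom-right of the second image and the bottom-left of the first — shapes on opposite sides of the vertical midline have swapped in a mirror flip.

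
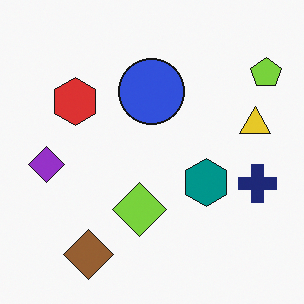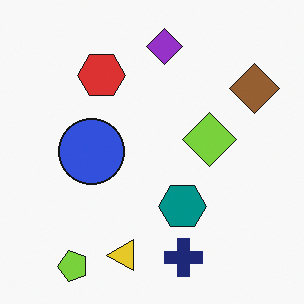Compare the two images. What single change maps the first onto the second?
The second image is the first transposed (reflected across the top-left ↔ bottom-right diagonal).

Shapes have swapped their row and column positions — what was in the top-right is now in the bottom-left — a diagonal reflection.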